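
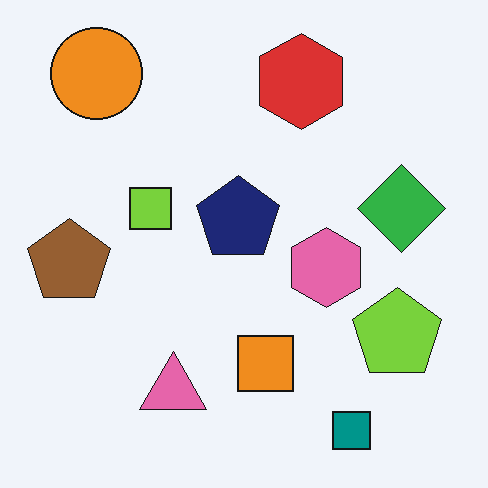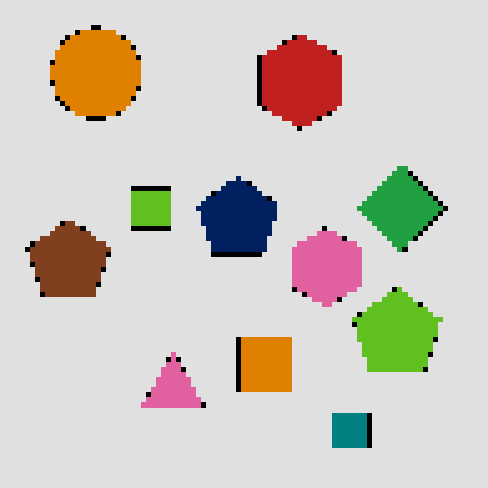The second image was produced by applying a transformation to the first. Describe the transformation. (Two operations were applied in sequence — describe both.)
Moderately posterized, then lightly pixelated (a mild mosaic effect).

Each flat color has snapped to a coarser quantized level — most visibly, the near-white background has dropped to a flat grey. Shapes are reduced to large square blocks; fine edges and outlines are lost — a downscale-then-upscale (mosaic) effect.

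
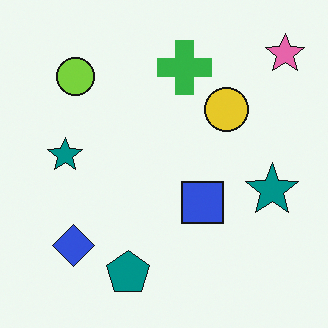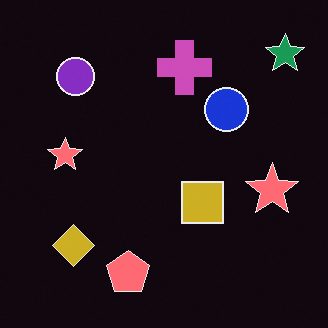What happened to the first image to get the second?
This is the original image color-inverted (negative).

The light background has become dark and every shape's color is its complement — a photographic negative.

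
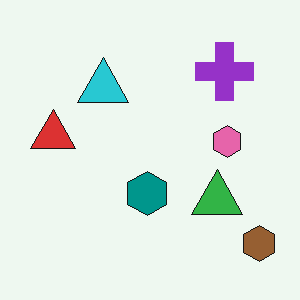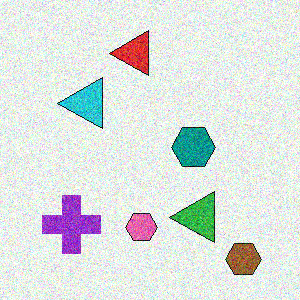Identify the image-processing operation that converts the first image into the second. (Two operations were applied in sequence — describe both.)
The transformation is: transposed (reflected across the top-left ↔ bottom-right diagonal), then degraded with heavy additive noise.

Shapes have swapped their row and column positions — what was in the top-right is now in the bottom-left — a diagonal reflection. Random speckle covers the whole image, including the flat background.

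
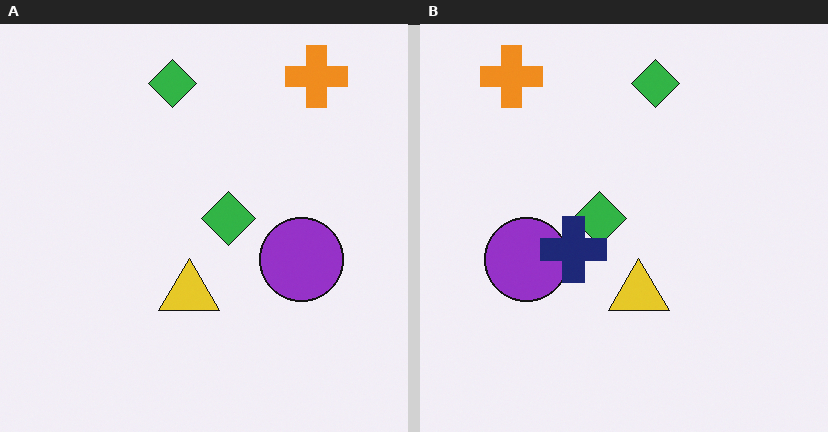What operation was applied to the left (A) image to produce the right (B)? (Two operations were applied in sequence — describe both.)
This is the original image flipped horizontally (left ↔ right), then overlaid with an additional navy cross.

The orange cross is in the top-right of the left (A) image and the top-left of the right (B) — shapes on opposite sides of the vertical midline have swapped in a mirror flip. A navy cross appears in the right (B) image that is absent from the left (A).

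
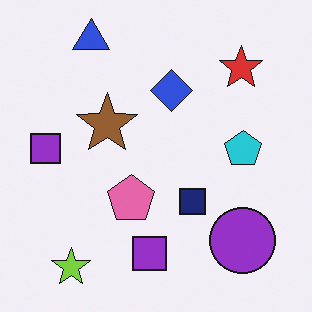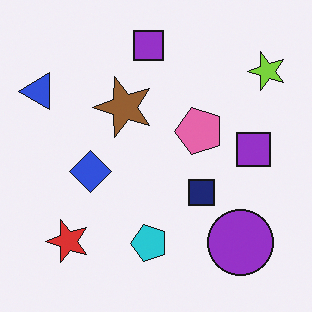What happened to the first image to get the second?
This is the original image transposed (reflected across the top-left ↔ bottom-right diagonal).

Shapes have swapped their row and column positions — what was in the top-right is now in the bottom-left — a diagonal reflection.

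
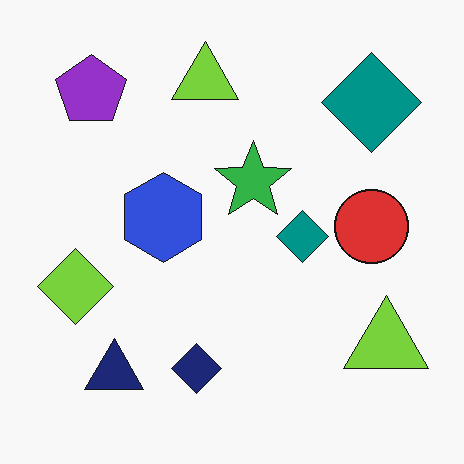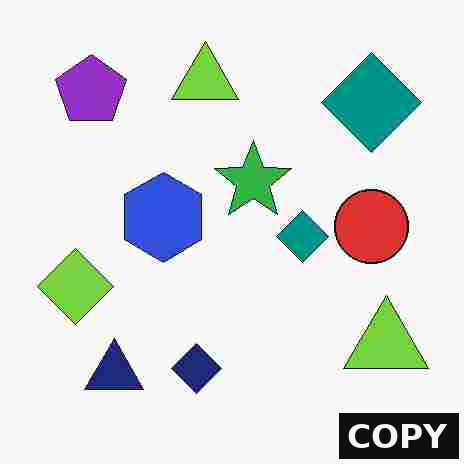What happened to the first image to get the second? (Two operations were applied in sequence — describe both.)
This is the original image heavily JPEG-compressed with obvious blocking artifacts, then watermarked with the text "COPY" in the lower-right corner.

Blocky 8×8 compression artifacts appear around shape edges and the flat background shows ringing — characteristic JPEG degradation. A dark label reading "COPY" appears in the lower-right corner.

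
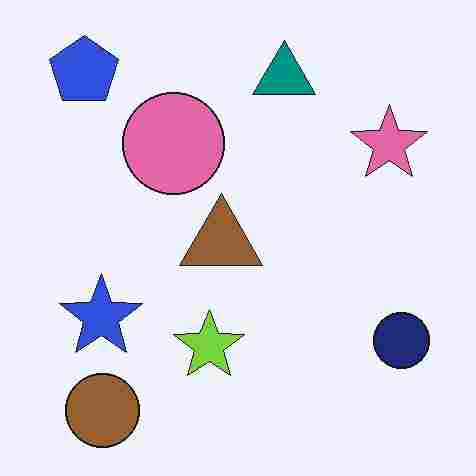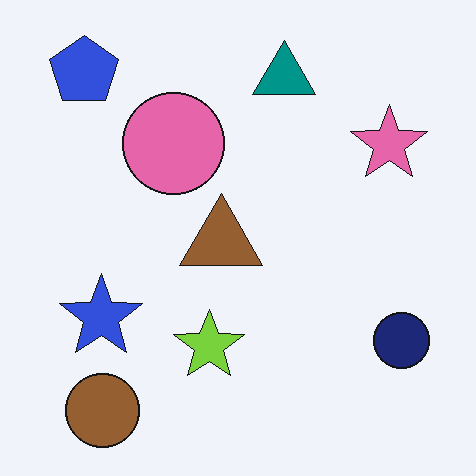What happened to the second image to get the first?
Heavily JPEG-compressed with obvious blocking artifacts.

Blocky 8×8 compression artifacts appear around shape edges and the flat background shows ringing — characteristic JPEG degradation.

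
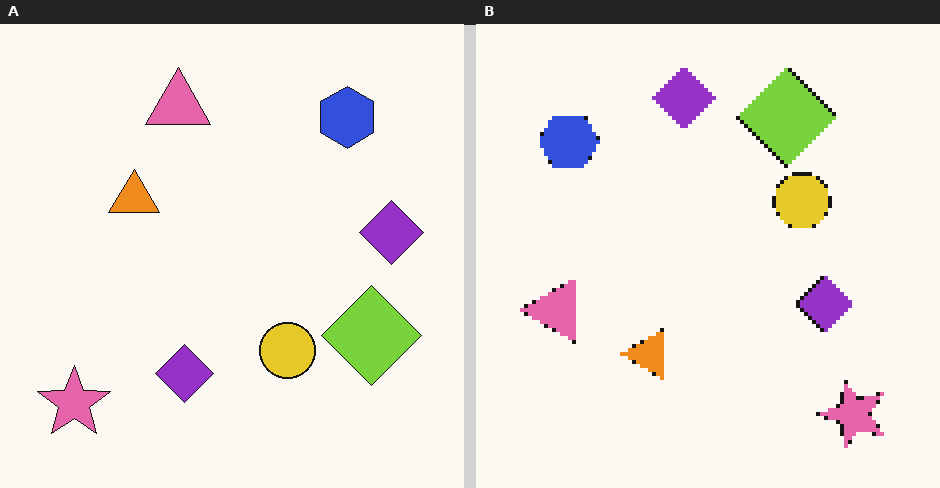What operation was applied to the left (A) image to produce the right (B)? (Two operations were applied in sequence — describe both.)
Lightly pixelated (a mild mosaic effect), then rotated 90° counter-clockwise.

Shapes are reduced to large square blocks; fine edges and outlines are lost — a downscale-then-upscale (mosaic) effect. The pink star sits in the bottom-left of the left (A) image and the bottom-right of the right (B) — consistent with a whole-image 90° counter-clockwise rotation.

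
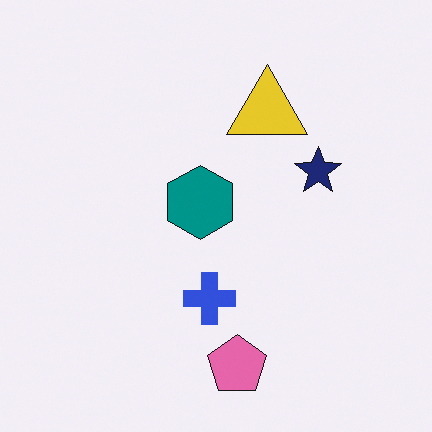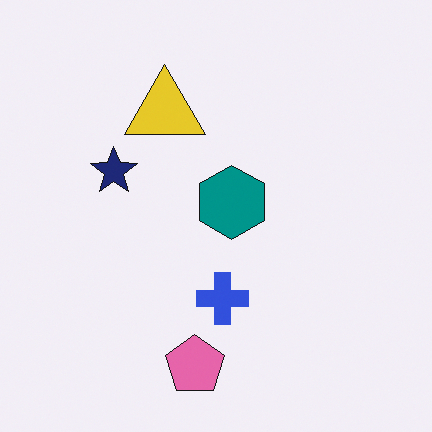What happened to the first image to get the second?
Flipped horizontally (left ↔ right).

The navy star is in the right of the first image and the left of the second — shapes on opposite sides of the vertical midline have swapped in a mirror flip.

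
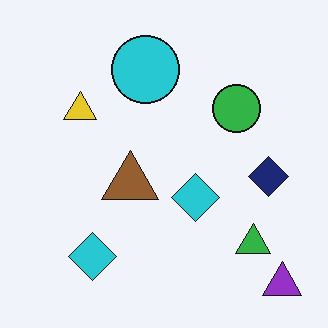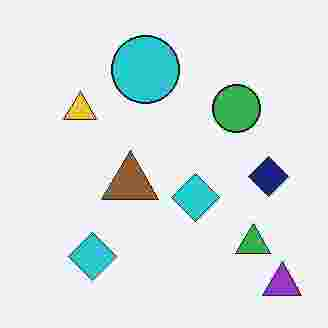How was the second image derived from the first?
This is the original image heavily JPEG-compressed with obvious blocking artifacts.

Blocky 8×8 compression artifacts appear around shape edges and the flat background shows ringing — characteristic JPEG degradation.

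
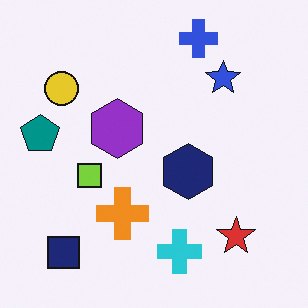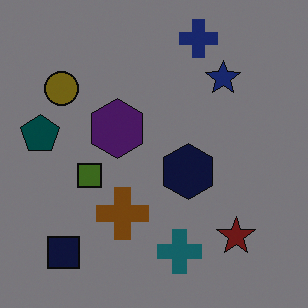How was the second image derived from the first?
It was darkened a lot.

Every pixel — background and shapes alike — is uniformly darkened.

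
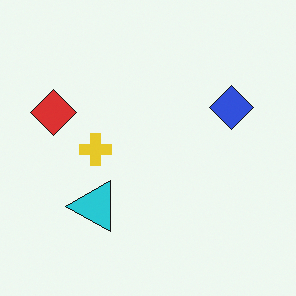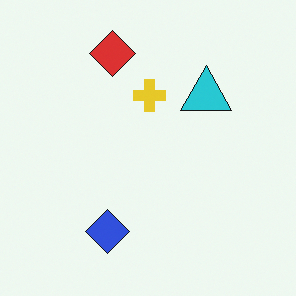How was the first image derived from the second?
Transposed (reflected across the top-left ↔ bottom-right diagonal).

Shapes have swapped their row and column positions — what was in the top-right is now in the bottom-left — a diagonal reflection.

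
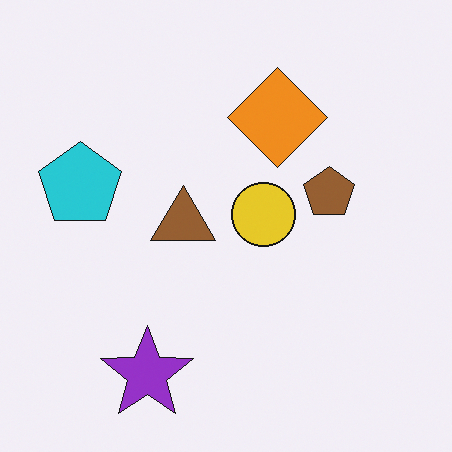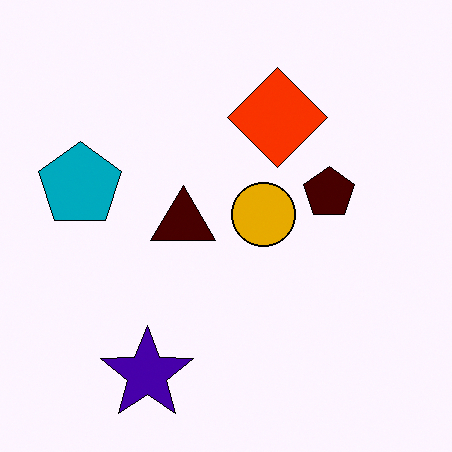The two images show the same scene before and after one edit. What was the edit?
This is the original image given much higher contrast.

Tones are pushed away from mid-grey across the whole image — a global contrast change.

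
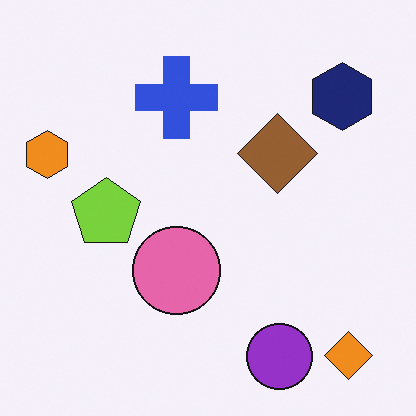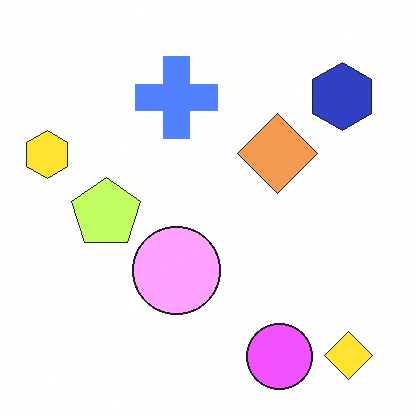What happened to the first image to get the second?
It was substantially brightened.

Every pixel — background and shapes alike — is uniformly brightened.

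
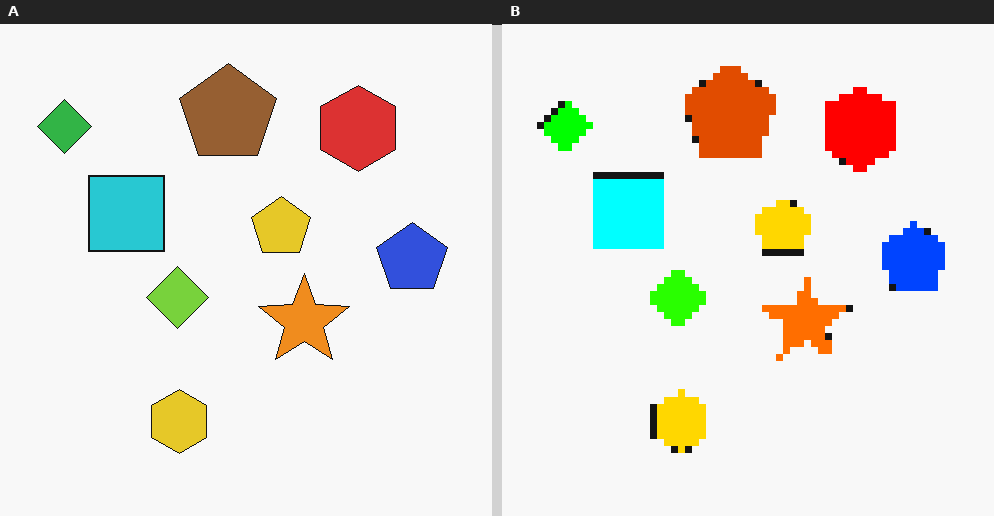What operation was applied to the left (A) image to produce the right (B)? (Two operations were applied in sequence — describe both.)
It was made much more vivid (saturation change), then moderately pixelated.

All colors are more vivid — a global saturation change. Shapes are reduced to large square blocks; fine edges and outlines are lost — a downscale-then-upscale (mosaic) effect.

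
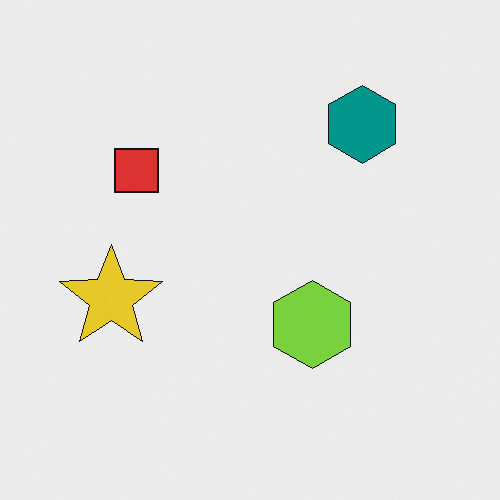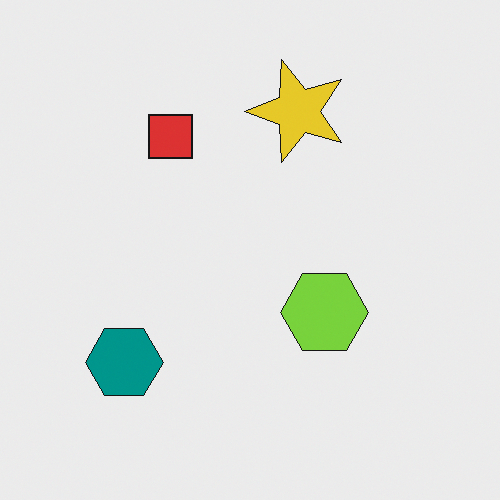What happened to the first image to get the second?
The image was transposed (reflected across the top-left ↔ bottom-right diagonal).

Shapes have swapped their row and column positions — what was in the top-right is now in the bottom-left — a diagonal reflection.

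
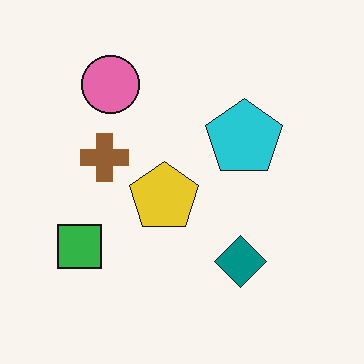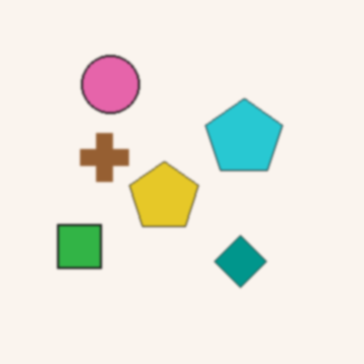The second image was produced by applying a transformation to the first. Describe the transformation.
The second image is the first lightly blurred.

Shape edges and outlines are uniformly softened across the whole image.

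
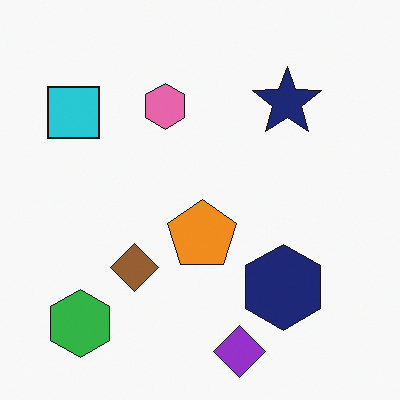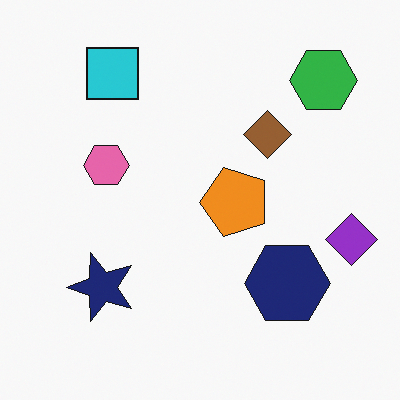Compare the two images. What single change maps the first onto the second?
The second image is the first transposed (reflected across the top-left ↔ bottom-right diagonal).

Shapes have swapped their row and column positions — what was in the top-right is now in the bottom-left — a diagonal reflection.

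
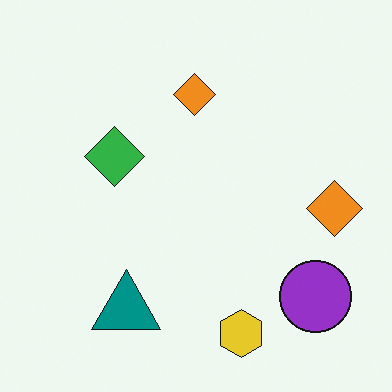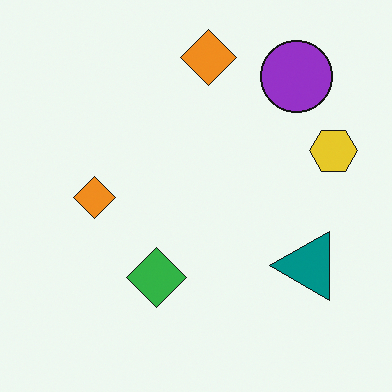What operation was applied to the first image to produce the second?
The transformation is: rotated 90° counter-clockwise.

The purple circle sits in the bottom-right of the first image and the top-right of the second — consistent with a whole-image 90° counter-clockwise rotation.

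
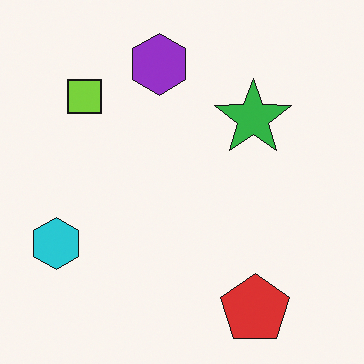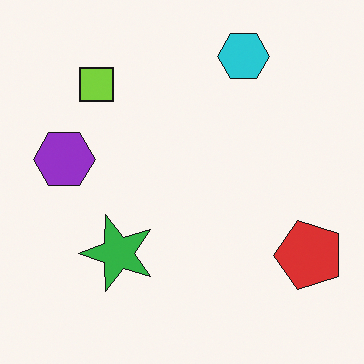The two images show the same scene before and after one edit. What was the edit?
The image was transposed (reflected across the top-left ↔ bottom-right diagonal).

Shapes have swapped their row and column positions — what was in the top-right is now in the bottom-left — a diagonal reflection.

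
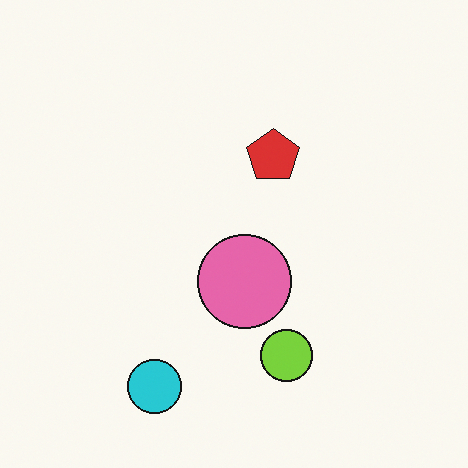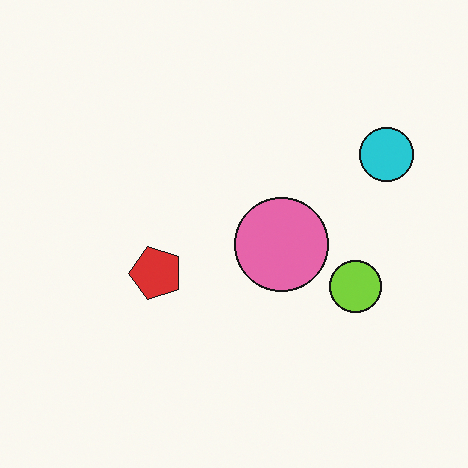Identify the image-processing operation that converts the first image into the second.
This is the original image transposed (reflected across the top-left ↔ bottom-right diagonal).

Shapes have swapped their row and column positions — what was in the top-right is now in the bottom-left — a diagonal reflection.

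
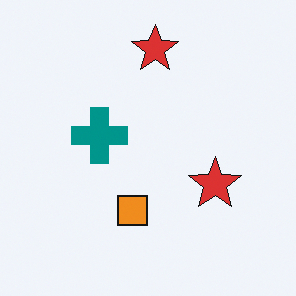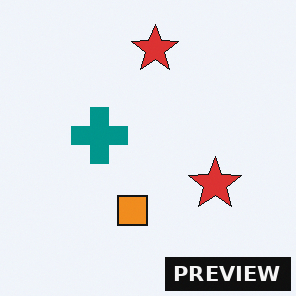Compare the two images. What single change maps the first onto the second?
Watermarked with the text "PREVIEW" in the lower-right corner.

A dark label reading "PREVIEW" appears in the lower-right corner.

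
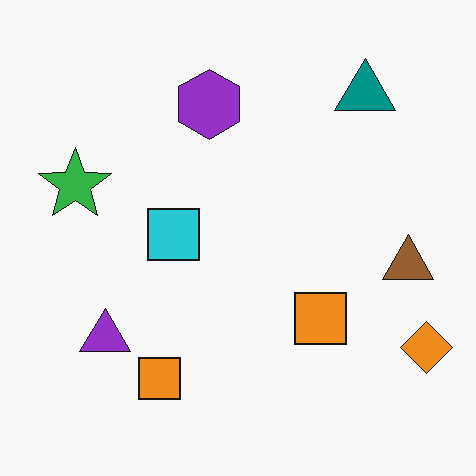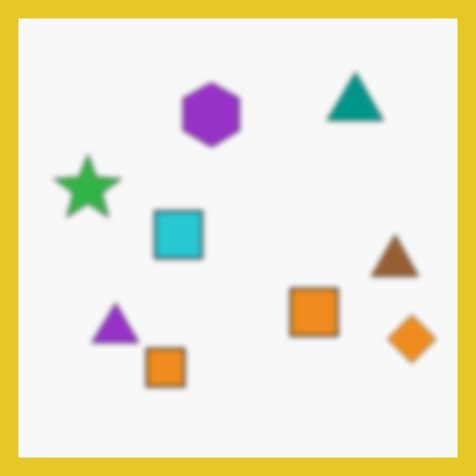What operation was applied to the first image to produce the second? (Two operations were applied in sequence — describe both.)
This is the original image noticeably gaussian-blurred, then framed with a yellow border.

Shape edges and outlines are uniformly softened across the whole image. A solid yellow frame runs around the edge of the second image, with the content slightly shrunk inside it.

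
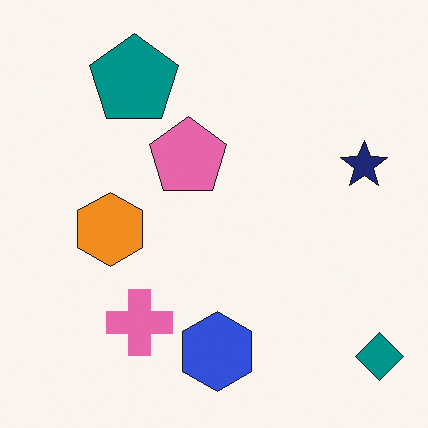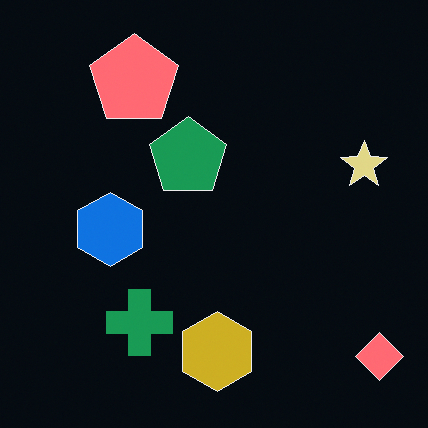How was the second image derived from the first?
The transformation is: color-inverted (negative).

The light background has become dark and every shape's color is its complement — a photographic negative.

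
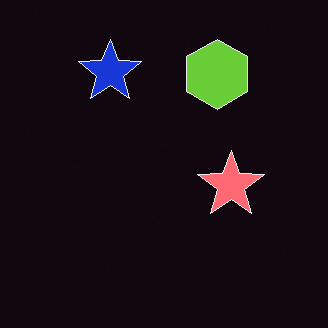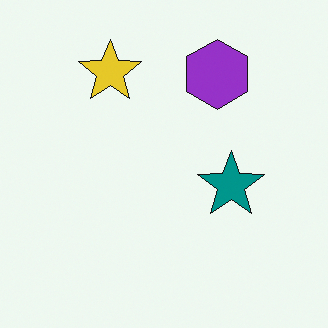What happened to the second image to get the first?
The first image is the second color-inverted (negative).

The light background has become dark and every shape's color is its complement — a photographic negative.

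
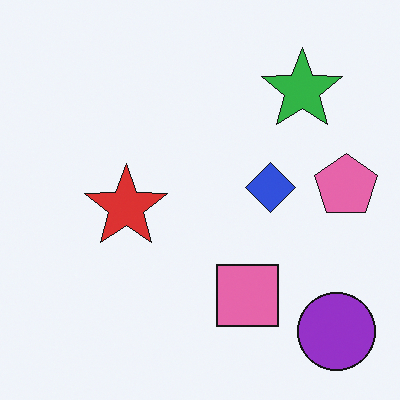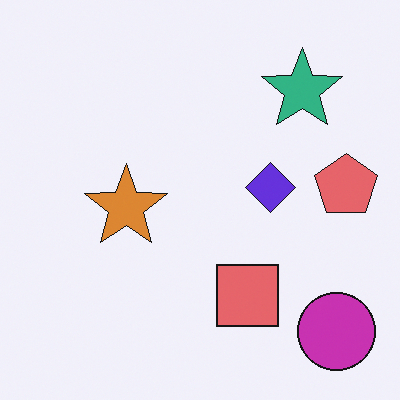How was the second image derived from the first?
The second image is the first hue-shifted slightly.

Every shape's color has rotated by the same amount around the hue wheel — a uniform hue shift.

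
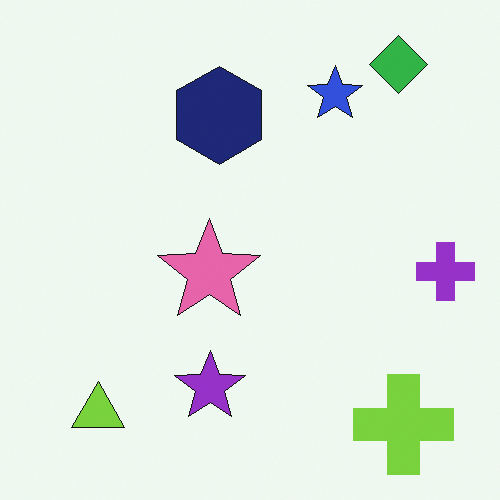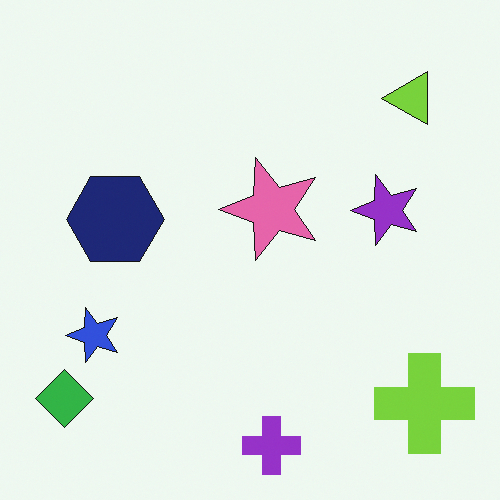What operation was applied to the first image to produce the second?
The second image is the first transposed (reflected across the top-left ↔ bottom-right diagonal).

Shapes have swapped their row and column positions — what was in the top-right is now in the bottom-left — a diagonal reflection.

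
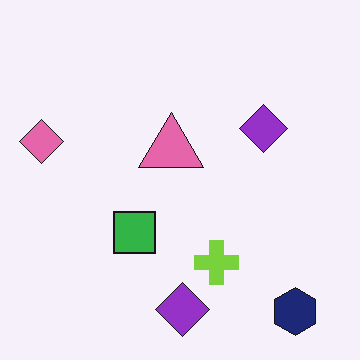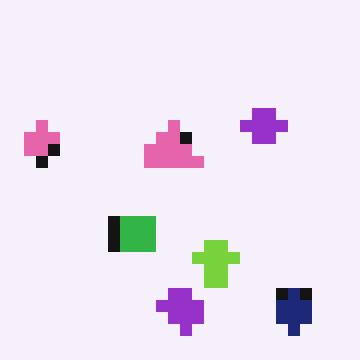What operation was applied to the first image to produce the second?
The image was heavily pixelated into large blocks.

Shapes are reduced to large square blocks; fine edges and outlines are lost — a downscale-then-upscale (mosaic) effect.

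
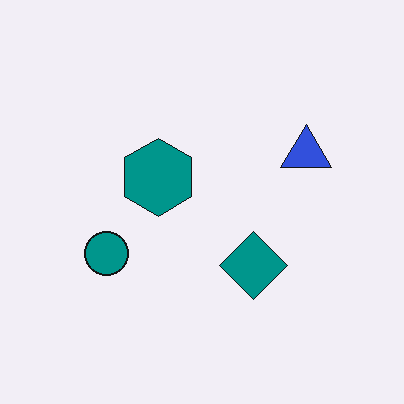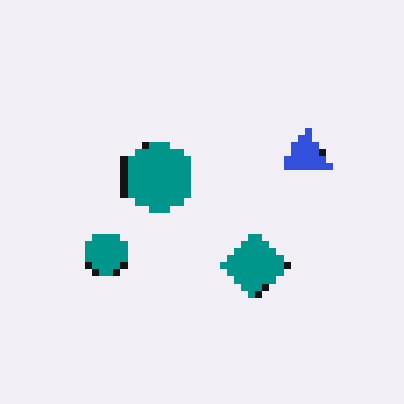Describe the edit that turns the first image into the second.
The image was moderately pixelated.

Shapes are reduced to large square blocks; fine edges and outlines are lost — a downscale-then-upscale (mosaic) effect.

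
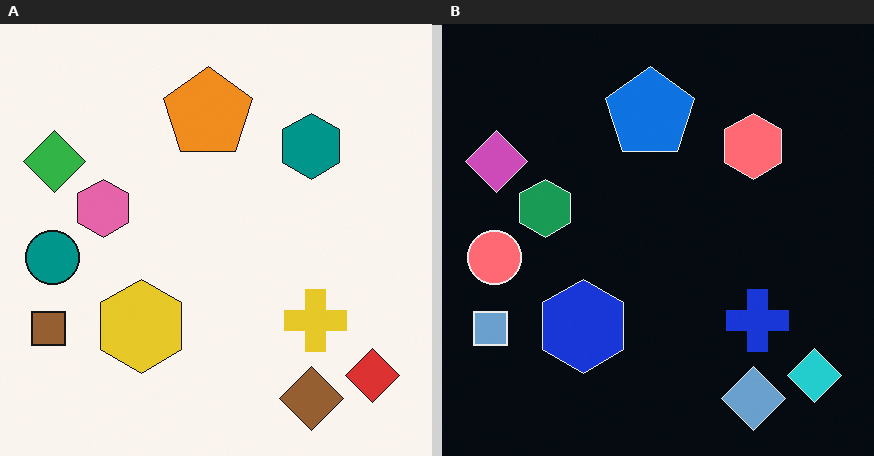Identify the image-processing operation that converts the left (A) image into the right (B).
The transformation is: color-inverted (negative).

The light background has become dark and every shape's color is its complement — a photographic negative.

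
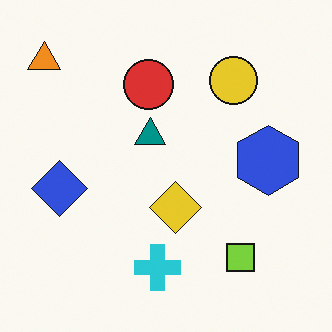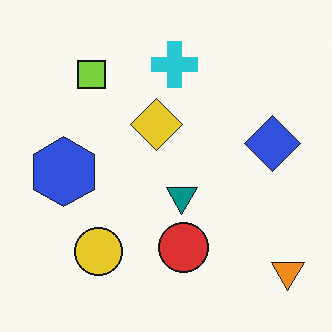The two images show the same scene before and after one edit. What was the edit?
The image was rotated 180°.

The orange triangle sits in the top-left of the first image and the bottom-right of the second — consistent with a whole-image 180° rotation.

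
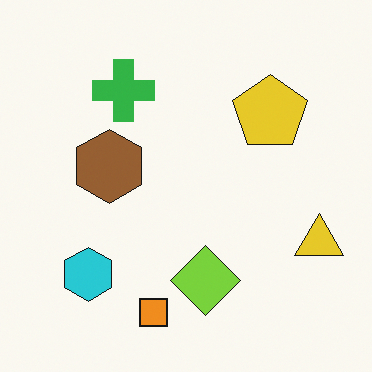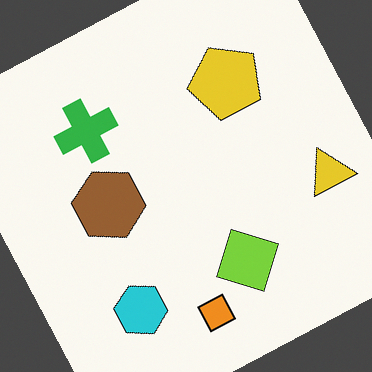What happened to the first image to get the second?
The second image is the first rotated counter-clockwise by a clearly visible amount.

Every shape is tilted by the same angle and the image corners show triangular fill wedges — a whole-image rotation by a non-right angle.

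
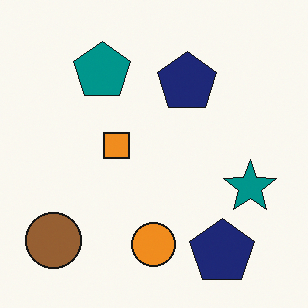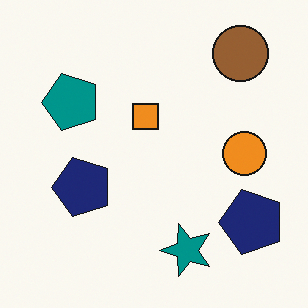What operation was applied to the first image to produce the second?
This is the original image transposed (reflected across the top-left ↔ bottom-right diagonal).

Shapes have swapped their row and column positions — what was in the top-right is now in the bottom-left — a diagonal reflection.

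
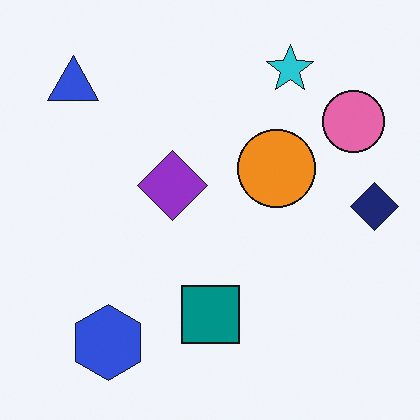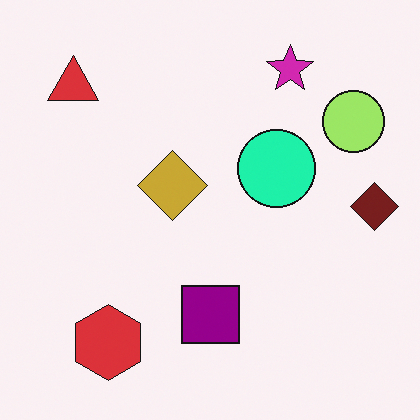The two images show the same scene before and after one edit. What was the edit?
The transformation is: hue-shifted noticeably.

Every shape's color has rotated by the same amount around the hue wheel — a uniform hue shift.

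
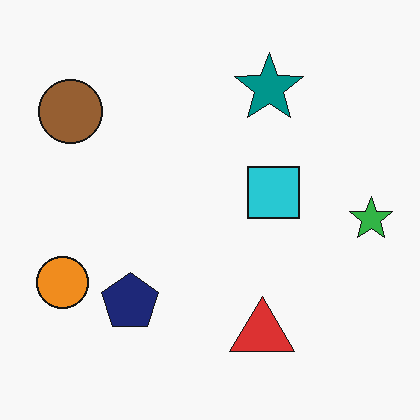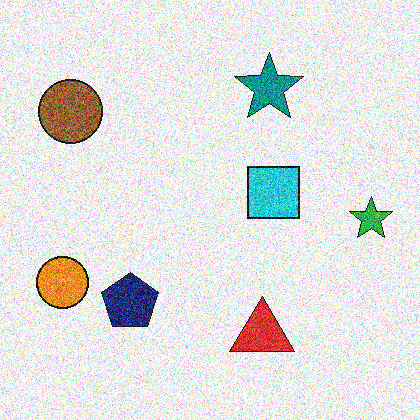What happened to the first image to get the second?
The transformation is: degraded with strong gaussian noise.

Random speckle covers the whole image, including the flat background.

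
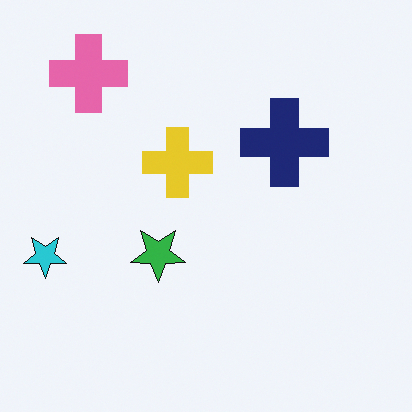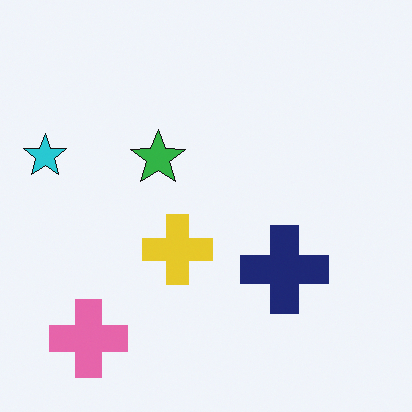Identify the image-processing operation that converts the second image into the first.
This is the original image flipped vertically (top ↔ bottom).

The pink cross is in the bottom-left of the second image and the top-left of the first — shapes on opposite sides of the horizontal midline have swapped in a mirror flip.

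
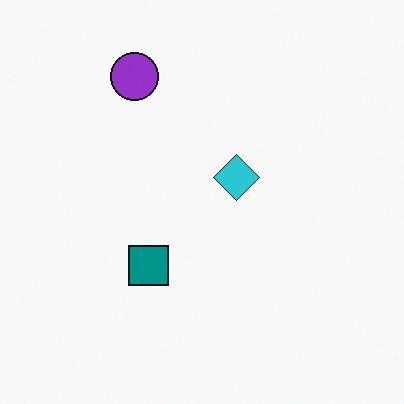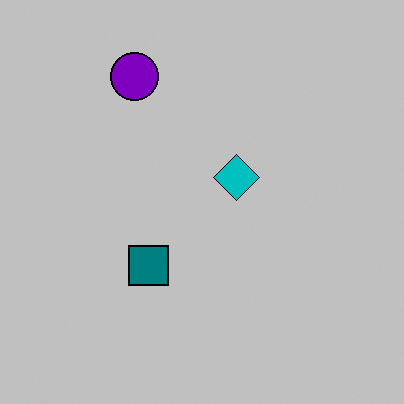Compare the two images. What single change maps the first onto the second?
The transformation is: heavily posterized to just a handful of flat colors.

Each flat color has snapped to a coarser quantized level — most visibly, the near-white background has dropped to a flat grey.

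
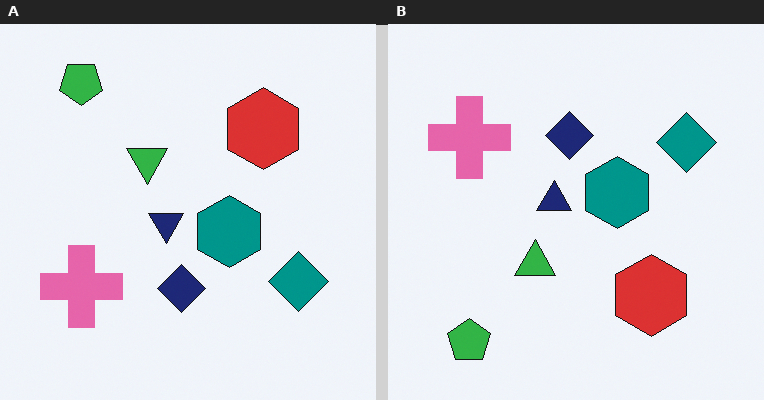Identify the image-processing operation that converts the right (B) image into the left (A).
The image was flipped vertically (top ↔ bottom).

The green pentagon is in the bottom-left of the right (B) image and the top-left of the left (A) — shapes on opposite sides of the horizontal midline have swapped in a mirror flip.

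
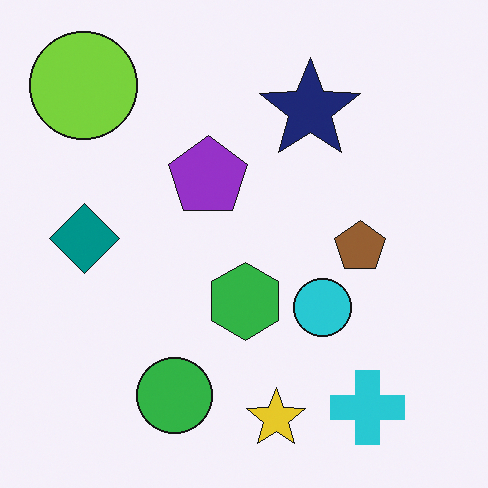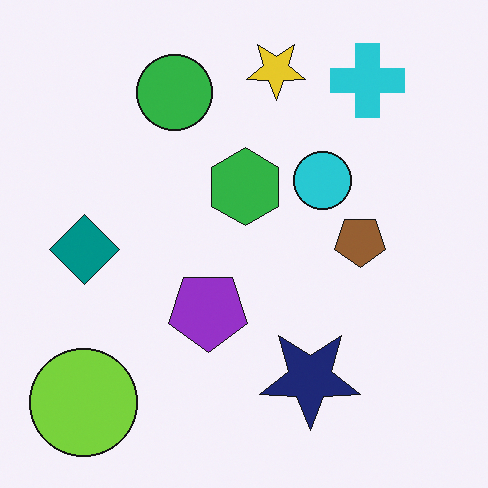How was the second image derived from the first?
The second image is the first flipped vertically (top ↔ bottom).

The yellow star is in the bottom of the first image and the top of the second — shapes on opposite sides of the horizontal midline have swapped in a mirror flip.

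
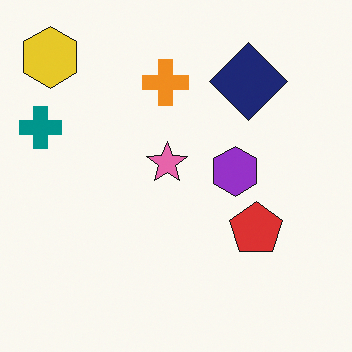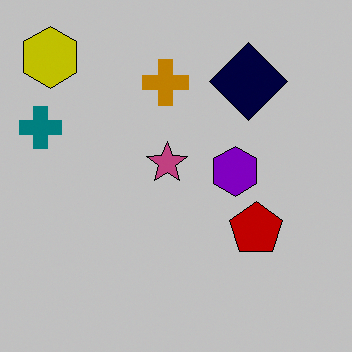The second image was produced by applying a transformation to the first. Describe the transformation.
It was aggressively posterized.

Each flat color has snapped to a coarser quantized level — most visibly, the near-white background has dropped to a flat grey.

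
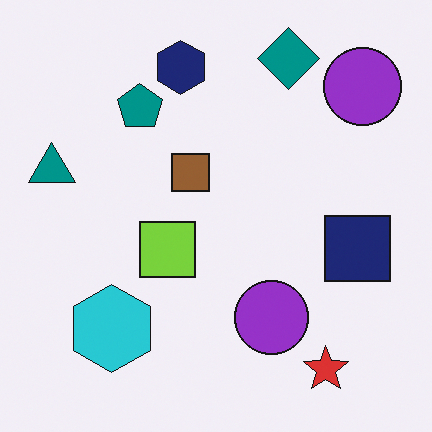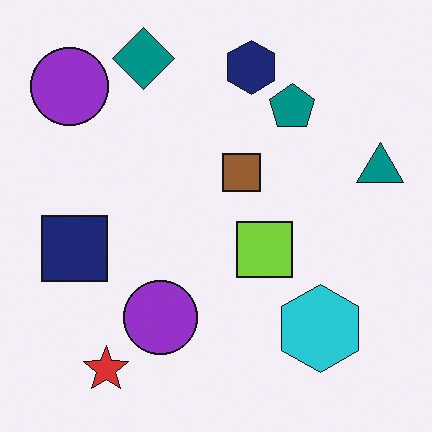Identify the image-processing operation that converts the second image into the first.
This is the original image flipped horizontally (left ↔ right).

The teal triangle is in the right of the second image and the left of the first — shapes on opposite sides of the vertical midline have swapped in a mirror flip.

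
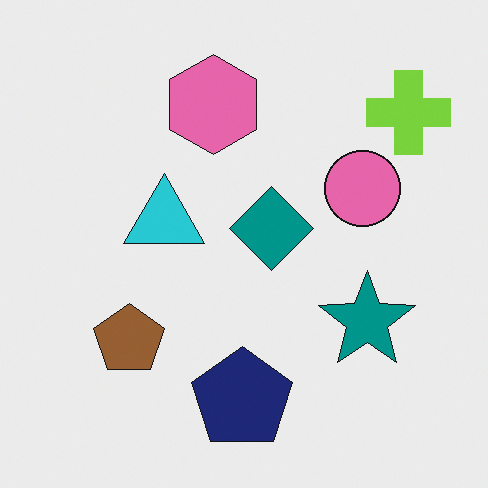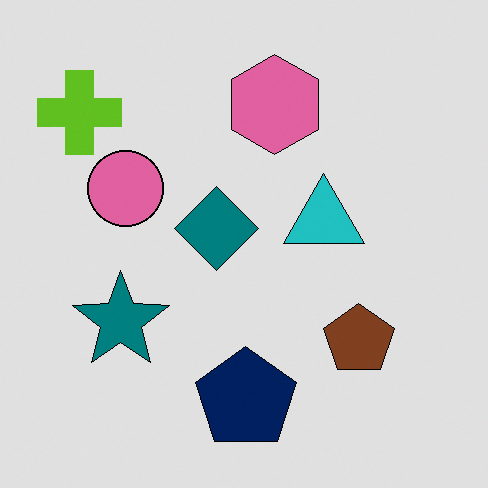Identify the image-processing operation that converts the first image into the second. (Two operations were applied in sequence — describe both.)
Posterized to a reduced palette, then flipped horizontally (left ↔ right).

Each flat color has snapped to a coarser quantized level — most visibly, the near-white background has dropped to a flat grey. The lime cross is in the top-right of the first image and the top-left of the second — shapes on opposite sides of the vertical midline have swapped in a mirror flip.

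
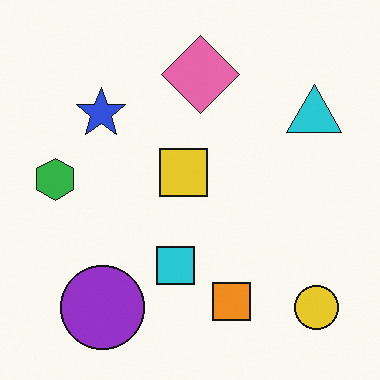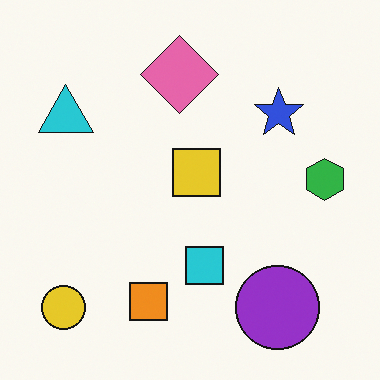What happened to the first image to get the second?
The second image is the first flipped horizontally (left ↔ right).

The green hexagon is in the left of the first image and the right of the second — shapes on opposite sides of the vertical midline have swapped in a mirror flip.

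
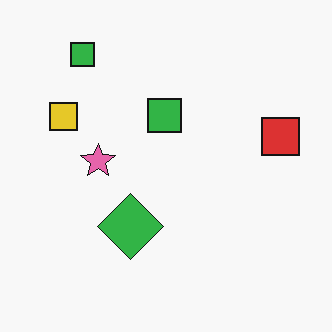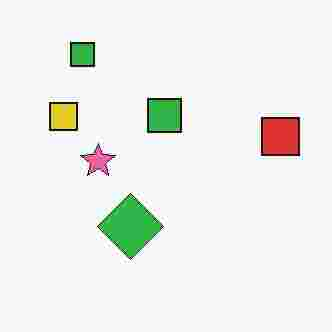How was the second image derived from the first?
It was heavily JPEG-compressed with obvious blocking artifacts.

Blocky 8×8 compression artifacts appear around shape edges and the flat background shows ringing — characteristic JPEG degradation.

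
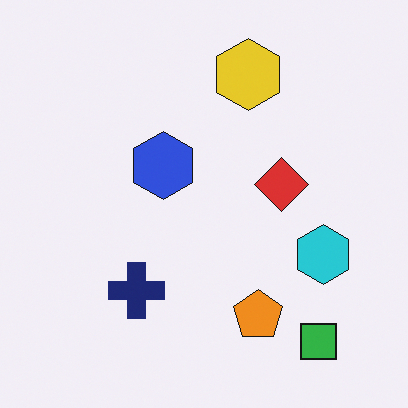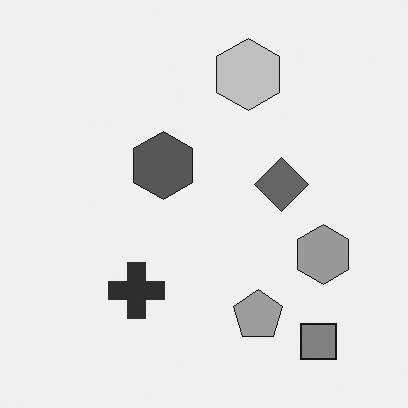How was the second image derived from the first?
It was converted to grayscale.

All color is removed — every shape is now a shade of grey.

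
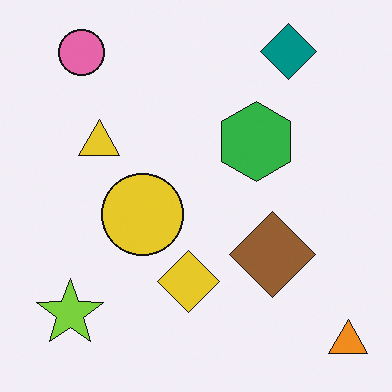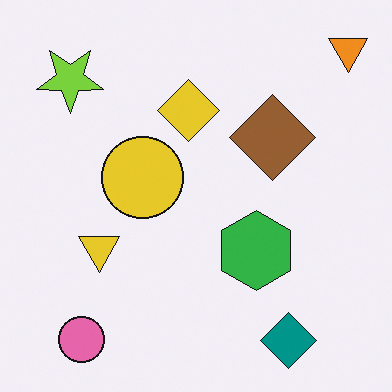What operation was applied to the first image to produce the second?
It was flipped vertically (top ↔ bottom).

The orange triangle is in the bottom-right of the first image and the top-right of the second — shapes on opposite sides of the horizontal midline have swapped in a mirror flip.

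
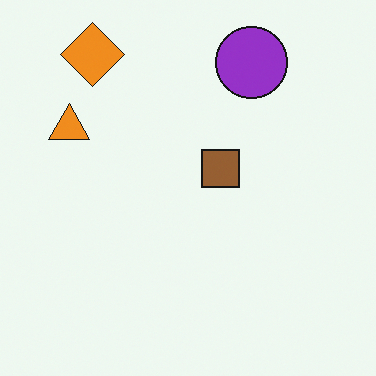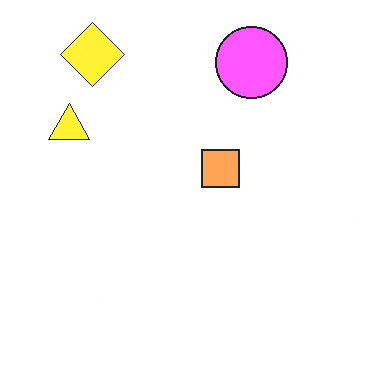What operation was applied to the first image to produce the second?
Substantially brightened.

Every pixel — background and shapes alike — is uniformly brightened.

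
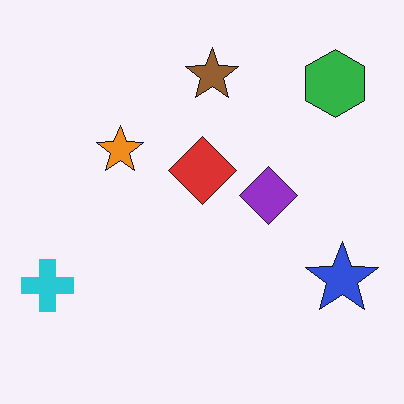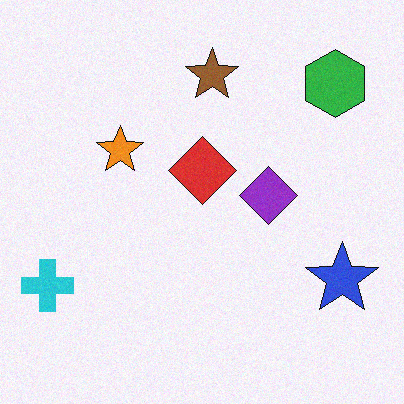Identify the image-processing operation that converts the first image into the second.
The image was degraded with a light layer of grain.

Random speckle covers the whole image, including the flat background.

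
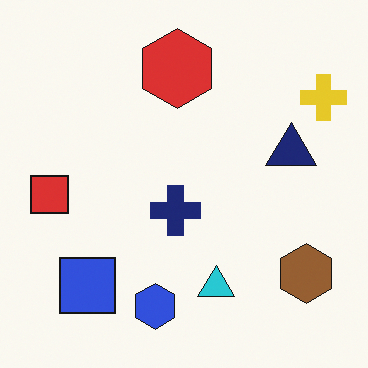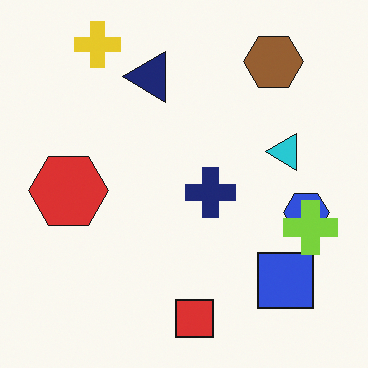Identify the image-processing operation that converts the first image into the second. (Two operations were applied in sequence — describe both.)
The transformation is: rotated 90° counter-clockwise, then overlaid with an additional lime cross.

The yellow cross sits in the top-right of the first image and the top-left of the second — consistent with a whole-image 90° counter-clockwise rotation. A lime cross appears in the second image that is absent from the first.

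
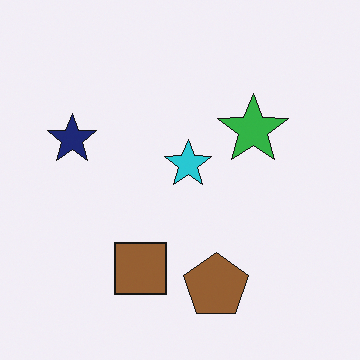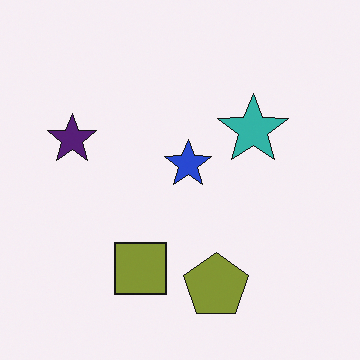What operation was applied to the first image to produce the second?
The image was hue-shifted by a small amount.

Every shape's color has rotated by the same amount around the hue wheel — a uniform hue shift.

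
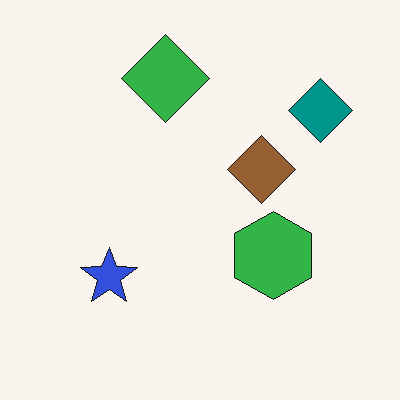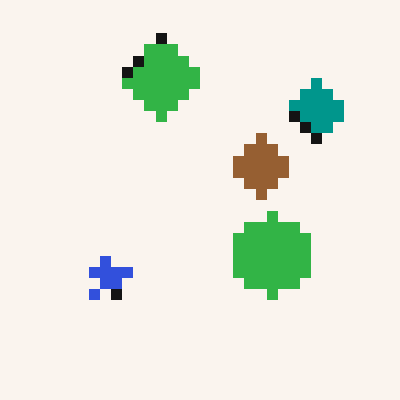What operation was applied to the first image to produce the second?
The image was heavily pixelated into large blocks.

Shapes are reduced to large square blocks; fine edges and outlines are lost — a downscale-then-upscale (mosaic) effect.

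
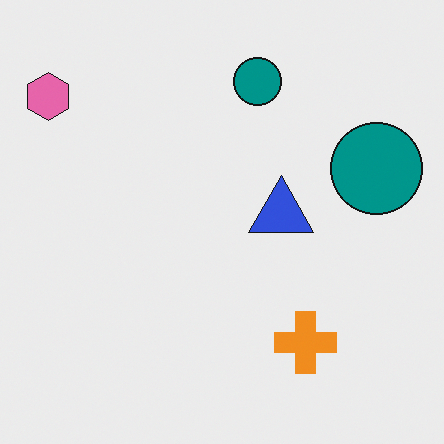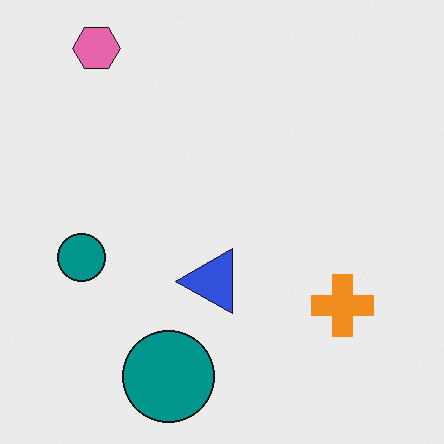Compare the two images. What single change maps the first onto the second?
It was transposed (reflected across the top-left ↔ bottom-right diagonal).

Shapes have swapped their row and column positions — what was in the top-right is now in the bottom-left — a diagonal reflection.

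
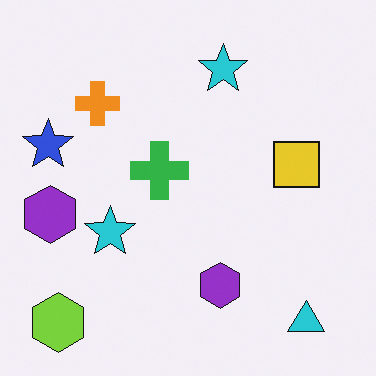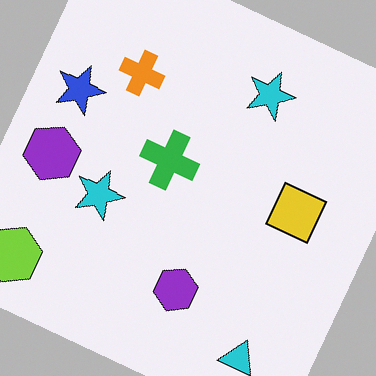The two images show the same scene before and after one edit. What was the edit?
Rotated clockwise by a clearly visible amount.

Every shape is tilted by the same angle and the image corners show triangular fill wedges — a whole-image rotation by a non-right angle.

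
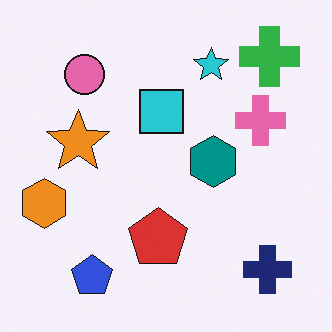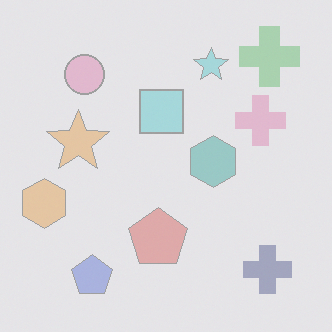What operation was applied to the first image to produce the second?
This is the original image washed out (contrast reduced).

Tones are pushed toward mid-grey across the whole image — a global contrast change.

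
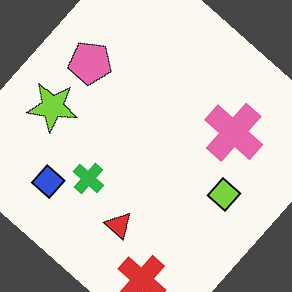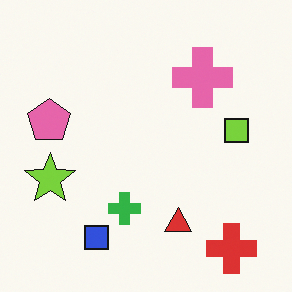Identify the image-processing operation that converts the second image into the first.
Rotated clockwise by a large amount — several tens of degrees.

Every shape is tilted by the same angle and the image corners show triangular fill wedges — a whole-image rotation by a non-right angle.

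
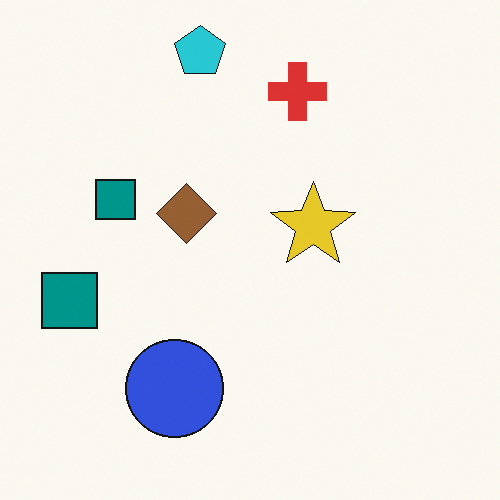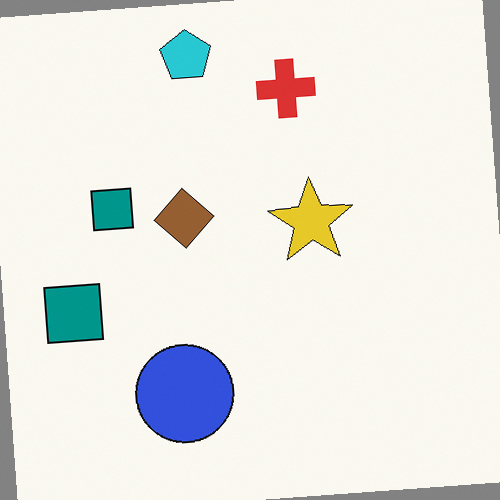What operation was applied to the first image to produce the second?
It was rotated counter-clockwise by a slight angle.

Every shape is tilted by the same angle and the image corners show triangular fill wedges — a whole-image rotation by a non-right angle.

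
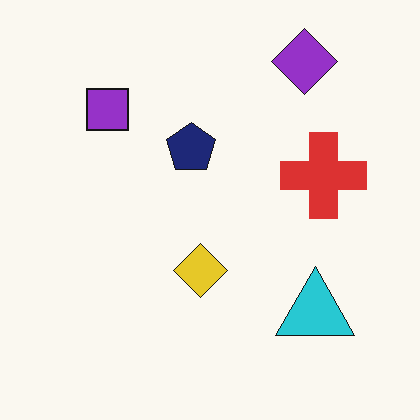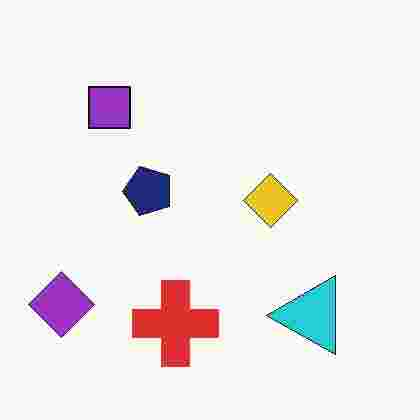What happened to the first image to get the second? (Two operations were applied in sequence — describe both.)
The image was transposed (reflected across the top-left ↔ bottom-right diagonal), then heavily JPEG-compressed with obvious blocking artifacts.

Shapes have swapped their row and column positions — what was in the top-right is now in the bottom-left — a diagonal reflection. Blocky 8×8 compression artifacts appear around shape edges and the flat background shows ringing — characteristic JPEG degradation.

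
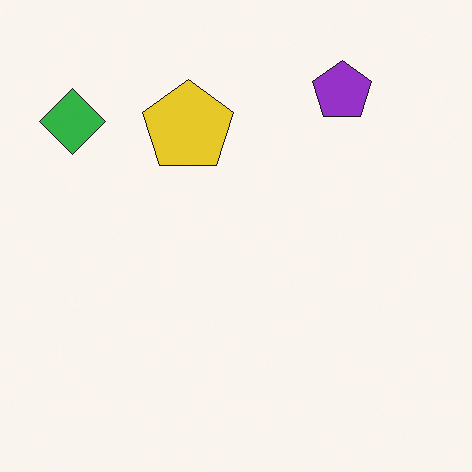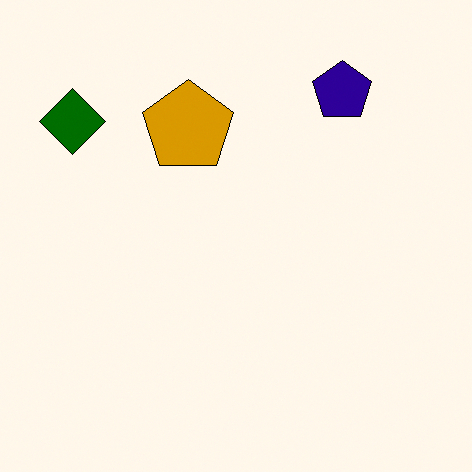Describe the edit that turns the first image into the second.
The image was boosted in contrast.

Tones are pushed away from mid-grey across the whole image — a global contrast change.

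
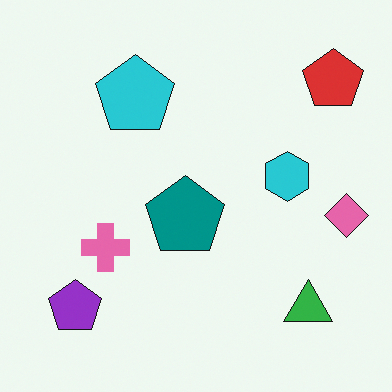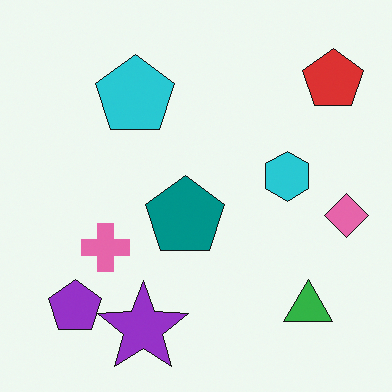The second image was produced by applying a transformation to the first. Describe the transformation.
The image was overlaid with an additional purple star.

A purple star appears in the second image that is absent from the first.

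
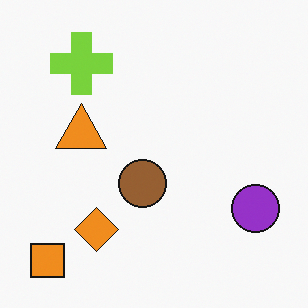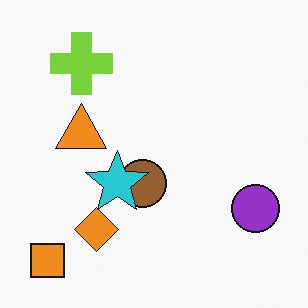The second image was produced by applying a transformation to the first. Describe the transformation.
The transformation is: overlaid with an additional cyan star.

A cyan star appears in the second image that is absent from the first.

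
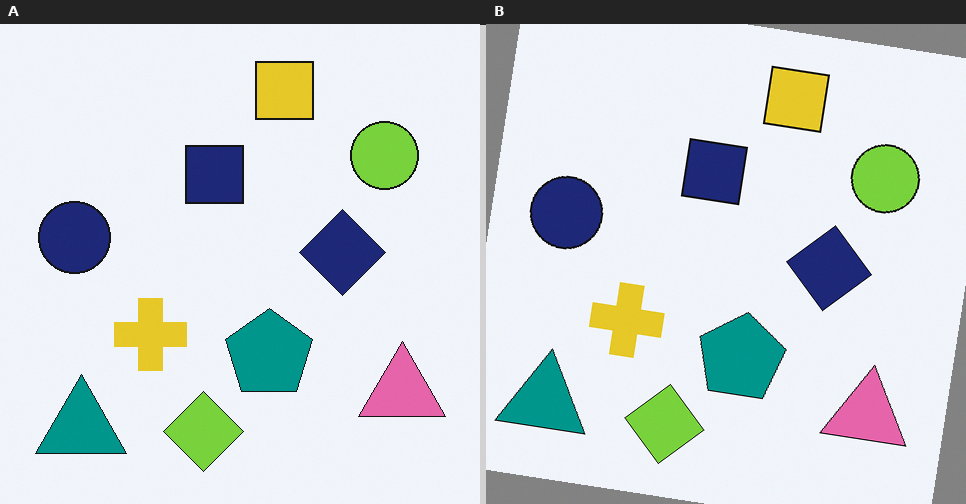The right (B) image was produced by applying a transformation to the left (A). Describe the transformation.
It was rotated clockwise by a few degrees.

Every shape is tilted by the same angle and the image corners show triangular fill wedges — a whole-image rotation by a non-right angle.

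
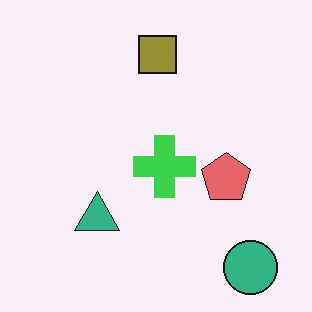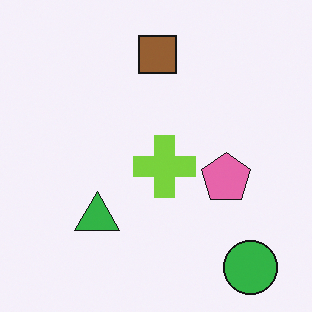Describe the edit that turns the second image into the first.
The first image is the second hue-shifted by a small amount.

Every shape's color has rotated by the same amount around the hue wheel — a uniform hue shift.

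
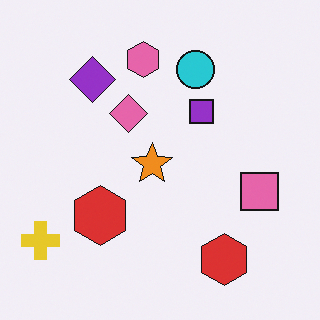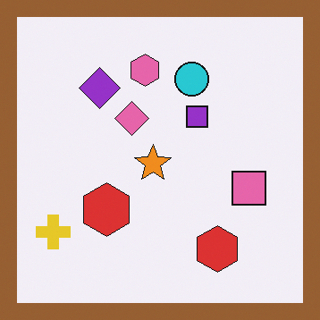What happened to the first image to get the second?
Framed with a brown border.

A solid brown frame runs around the edge of the second image, with the content slightly shrunk inside it.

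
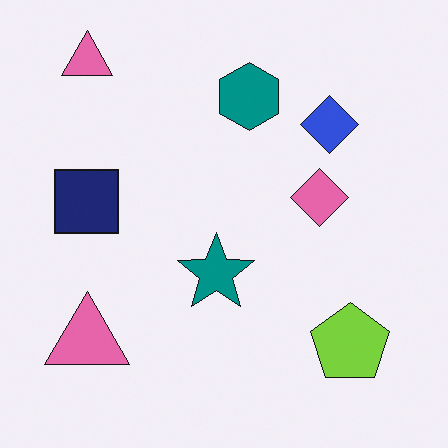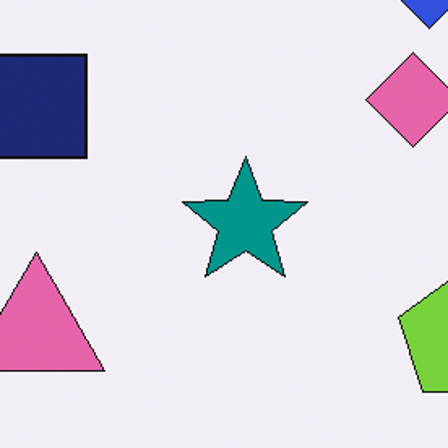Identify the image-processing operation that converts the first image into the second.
This is the original image cropped to a noticeably smaller region and rescaled.

The visible shapes are larger and the field of view is narrower; shapes near the original edges may be partly or wholly outside the frame — a crop-and-rescale.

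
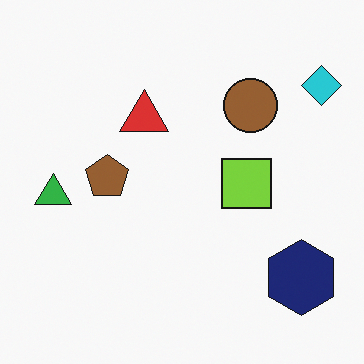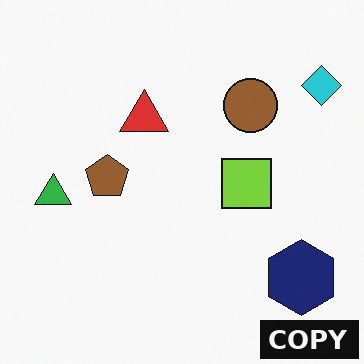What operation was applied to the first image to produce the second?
Watermarked with the text "COPY" in the lower-right corner.

A dark label reading "COPY" appears in the lower-right corner.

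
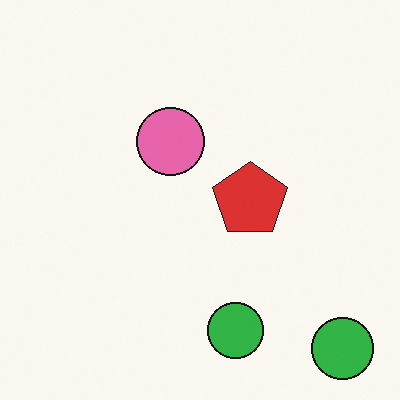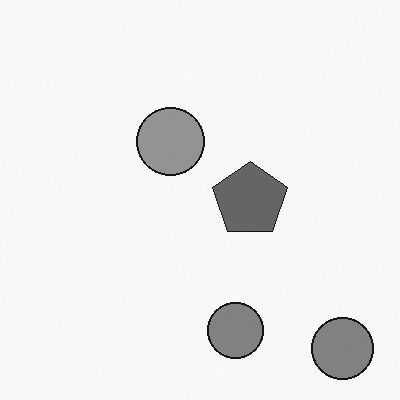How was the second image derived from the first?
The image was converted to grayscale.

All color is removed — every shape is now a shade of grey.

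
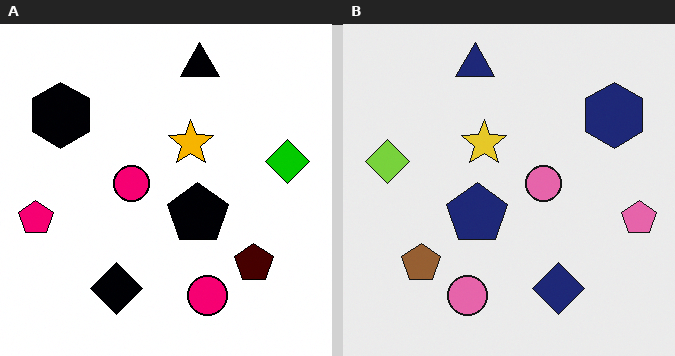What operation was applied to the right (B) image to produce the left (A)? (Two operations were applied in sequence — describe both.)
Flipped horizontally (left ↔ right), then given much higher contrast.

The pink pentagon is in the right of the right (B) image and the left of the left (A) — shapes on opposite sides of the vertical midline have swapped in a mirror flip. Tones are pushed away from mid-grey across the whole image — a global contrast change.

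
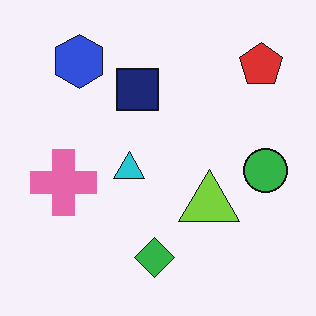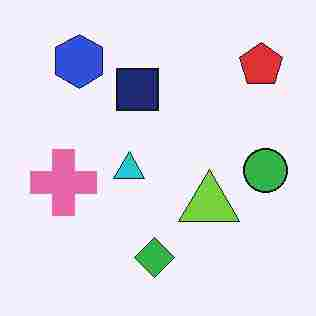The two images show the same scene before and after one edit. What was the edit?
The transformation is: heavily JPEG-compressed with obvious blocking artifacts.

Blocky 8×8 compression artifacts appear around shape edges and the flat background shows ringing — characteristic JPEG degradation.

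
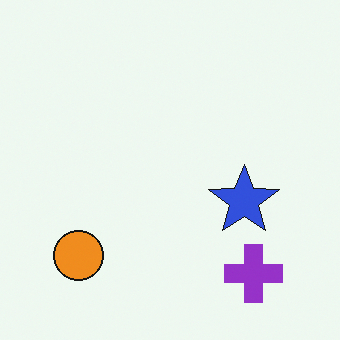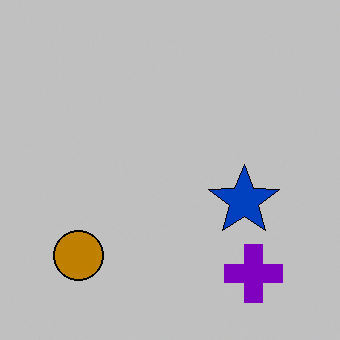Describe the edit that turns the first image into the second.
It was aggressively posterized.

Each flat color has snapped to a coarser quantized level — most visibly, the near-white background has dropped to a flat grey.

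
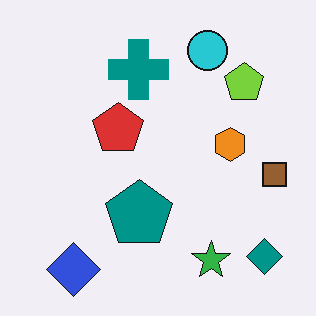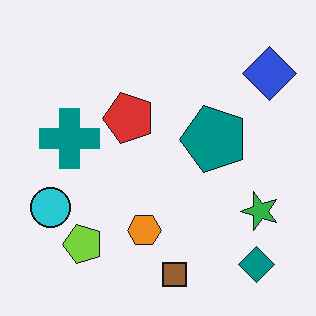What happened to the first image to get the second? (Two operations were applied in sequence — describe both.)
It was transposed (reflected across the top-left ↔ bottom-right diagonal), then given moderate JPEG compression.

Shapes have swapped their row and column positions — what was in the top-right is now in the bottom-left — a diagonal reflection. Blocky 8×8 compression artifacts appear around shape edges and the flat background shows ringing — characteristic JPEG degradation.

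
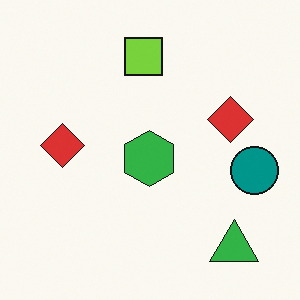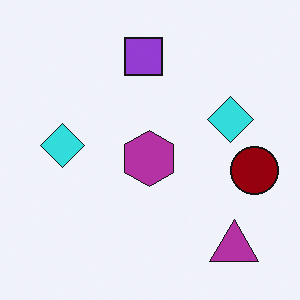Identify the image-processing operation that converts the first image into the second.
Hue-shifted by a large amount.

Every shape's color has rotated by the same amount around the hue wheel — a uniform hue shift.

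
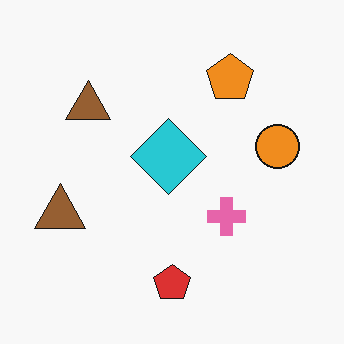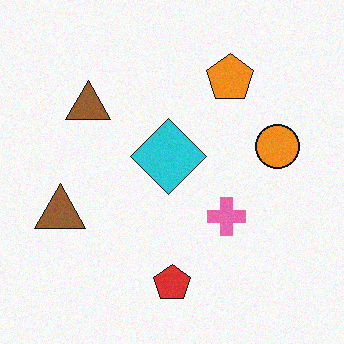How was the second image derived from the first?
The image was degraded with a light layer of grain.

Random speckle covers the whole image, including the flat background.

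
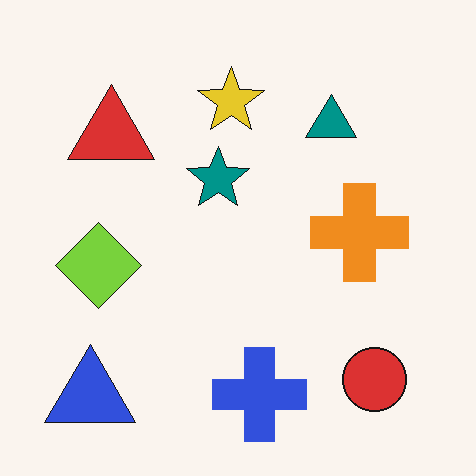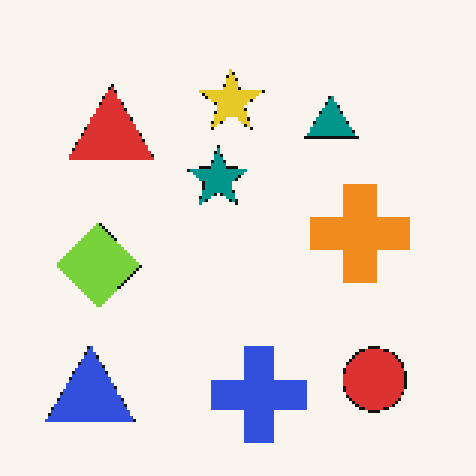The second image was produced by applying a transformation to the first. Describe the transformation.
This is the original image mildly pixelated.

Shapes are reduced to large square blocks; fine edges and outlines are lost — a downscale-then-upscale (mosaic) effect.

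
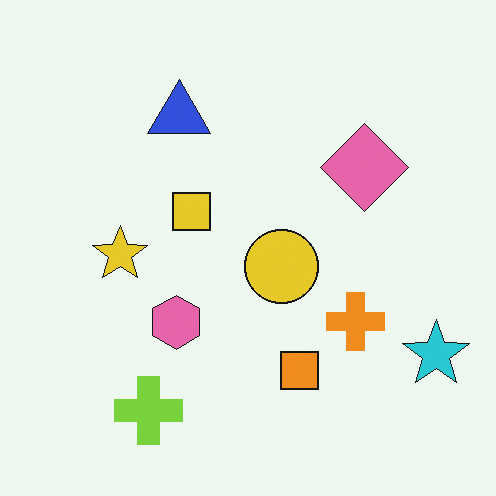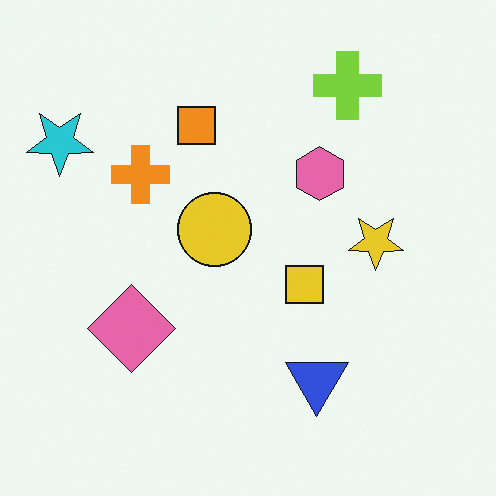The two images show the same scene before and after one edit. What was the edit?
This is the original image rotated 180°.

The cyan star sits in the bottom-right of the first image and the top-left of the second — consistent with a whole-image 180° rotation.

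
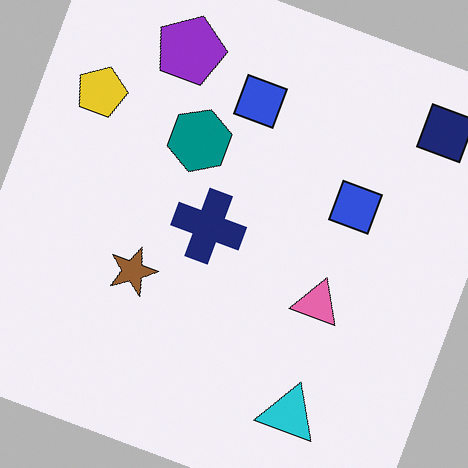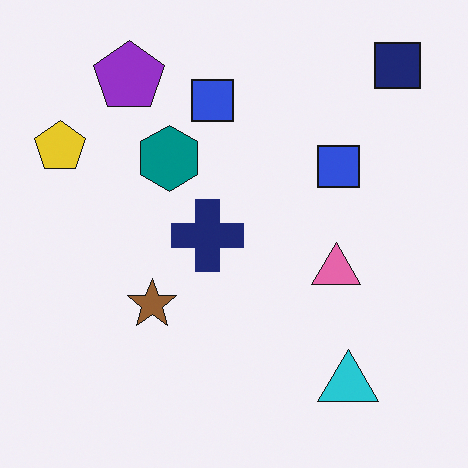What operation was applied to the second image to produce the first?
Rotated clockwise by a moderate amount.

Every shape is tilted by the same angle and the image corners show triangular fill wedges — a whole-image rotation by a non-right angle.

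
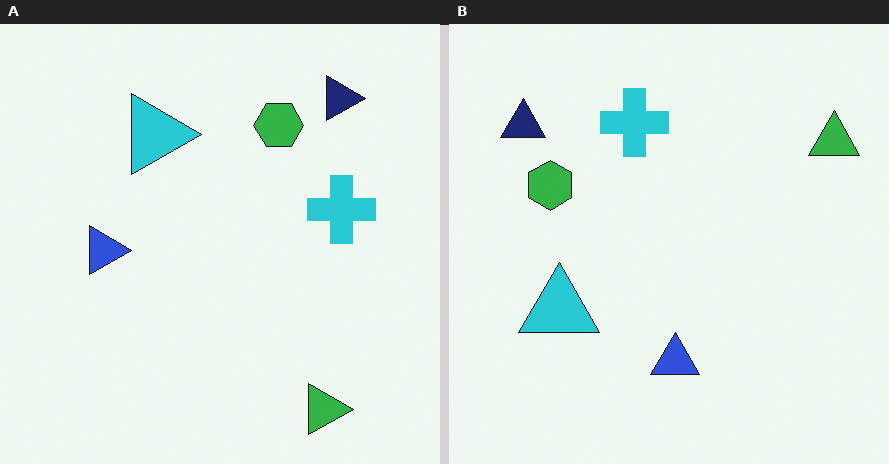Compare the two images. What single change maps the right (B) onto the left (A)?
It was rotated 90° clockwise.

The green triangle sits in the top-right of the right (B) image and the bottom-right of the left (A) — consistent with a whole-image 90° clockwise rotation.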